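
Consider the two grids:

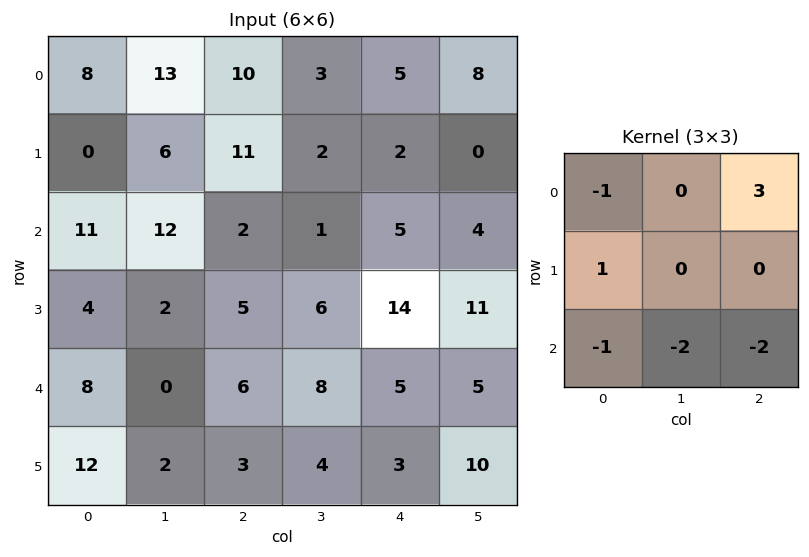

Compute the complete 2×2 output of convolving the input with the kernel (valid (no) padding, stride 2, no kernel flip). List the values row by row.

Output[0,0]: The receptive field on the input at this output position is [8 13 10 / 0 6 11 / 11 12 2]. Elementwise product with the kernel and sum: 8·-1 + 10·3 + 0·1 + 11·-1 + 12·-2 + 2·-2.
Output[0,1]: The receptive field on the input at this output position is [10 3 5 / 11 2 2 / 2 1 5]. Elementwise product with the kernel and sum: 10·-1 + 5·3 + 11·1 + 2·-1 + 1·-2 + 5·-2.

-17 2
-21 -14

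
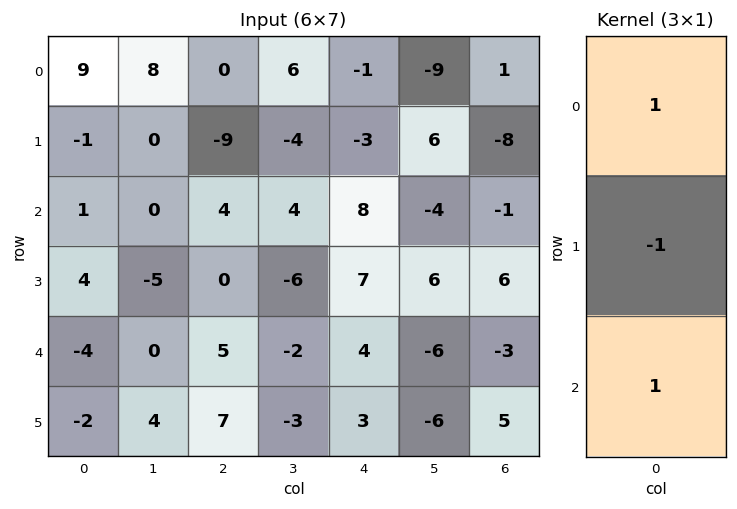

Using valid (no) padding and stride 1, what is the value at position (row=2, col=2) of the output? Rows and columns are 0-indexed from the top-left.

The receptive field on the input at this output position is [4 / 0 / 5]. Elementwise product with the kernel and sum: 4·1 + 0·-1 + 5·1.

9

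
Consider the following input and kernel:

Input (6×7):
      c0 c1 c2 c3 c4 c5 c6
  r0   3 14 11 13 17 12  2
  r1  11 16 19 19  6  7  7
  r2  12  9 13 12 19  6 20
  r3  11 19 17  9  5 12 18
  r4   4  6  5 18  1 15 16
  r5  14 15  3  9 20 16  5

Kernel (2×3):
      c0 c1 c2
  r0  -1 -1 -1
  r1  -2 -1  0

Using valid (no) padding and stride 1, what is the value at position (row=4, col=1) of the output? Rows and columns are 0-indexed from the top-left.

-62

The receptive field on the input at this output position is [6 5 18 / 15 3 9]. Elementwise product with the kernel and sum: 6·-1 + 5·-1 + 18·-1 + 15·-2 + 3·-1.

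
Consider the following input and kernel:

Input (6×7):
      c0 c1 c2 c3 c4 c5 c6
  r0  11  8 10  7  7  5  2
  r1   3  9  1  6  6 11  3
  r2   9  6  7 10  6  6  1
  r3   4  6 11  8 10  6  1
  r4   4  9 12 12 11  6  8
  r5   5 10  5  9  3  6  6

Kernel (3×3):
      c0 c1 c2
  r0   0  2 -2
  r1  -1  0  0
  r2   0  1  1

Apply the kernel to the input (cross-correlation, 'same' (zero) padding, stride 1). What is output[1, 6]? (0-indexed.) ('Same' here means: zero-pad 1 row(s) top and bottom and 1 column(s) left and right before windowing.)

-6

The receptive field on the zero-padded input at this output position is [5 2 0 / 11 3 0 / 6 1 0]. Elementwise product with the kernel and sum: 2·2 + 0·-2 + 11·-1 + 1·1 + 0·1.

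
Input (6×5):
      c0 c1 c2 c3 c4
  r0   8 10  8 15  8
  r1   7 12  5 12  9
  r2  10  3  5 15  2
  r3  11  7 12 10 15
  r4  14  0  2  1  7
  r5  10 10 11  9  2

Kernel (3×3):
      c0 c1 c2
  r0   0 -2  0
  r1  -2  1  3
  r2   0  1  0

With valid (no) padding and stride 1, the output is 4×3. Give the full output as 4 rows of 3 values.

-4 6 14
-19 46 -3
15 20 2
-26 -8 7

Output[0,0]: The receptive field on the input at this output position is [8 10 8 / 7 12 5 / 10 3 5]. Elementwise product with the kernel and sum: 10·-2 + 7·-2 + 12·1 + 5·3 + 3·1.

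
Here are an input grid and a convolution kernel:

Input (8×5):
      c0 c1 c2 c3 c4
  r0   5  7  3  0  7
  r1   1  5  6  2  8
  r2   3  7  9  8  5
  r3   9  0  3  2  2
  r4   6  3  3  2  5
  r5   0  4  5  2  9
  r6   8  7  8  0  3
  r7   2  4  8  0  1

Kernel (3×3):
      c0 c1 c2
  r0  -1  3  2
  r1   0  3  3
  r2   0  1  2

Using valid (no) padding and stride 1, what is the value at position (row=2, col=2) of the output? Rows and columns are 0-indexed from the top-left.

49

The receptive field on the input at this output position is [9 8 5 / 3 2 2 / 3 2 5]. Elementwise product with the kernel and sum: 9·-1 + 8·3 + 5·2 + 2·3 + 2·3 + 2·1 + 5·2.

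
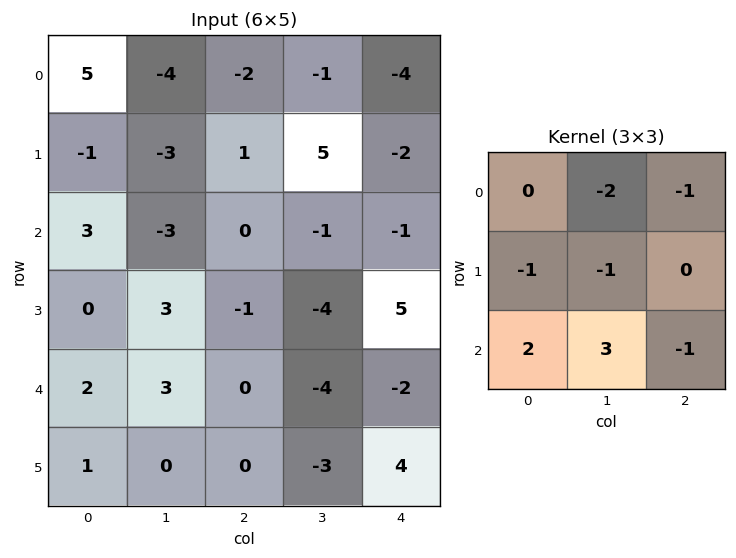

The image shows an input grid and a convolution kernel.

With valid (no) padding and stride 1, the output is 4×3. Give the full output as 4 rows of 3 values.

Output[0,0]: The receptive field on the input at this output position is [5 -4 -2 / -1 -3 1 / 3 -3 0]. Elementwise product with the kernel and sum: -4·-2 + -2·-1 + -1·-1 + -3·-1 + 3·2 + -3·3 + 0·-1.
Output[0,1]: The receptive field on the input at this output position is [-4 -2 -1 / -3 1 5 / -3 0 -1]. Elementwise product with the kernel and sum: -2·-2 + -1·-1 + -3·-1 + 1·-1 + -3·2 + 0·3 + -1·-1.

11 2 -2
15 3 -26
16 9 -2
-8 6 -6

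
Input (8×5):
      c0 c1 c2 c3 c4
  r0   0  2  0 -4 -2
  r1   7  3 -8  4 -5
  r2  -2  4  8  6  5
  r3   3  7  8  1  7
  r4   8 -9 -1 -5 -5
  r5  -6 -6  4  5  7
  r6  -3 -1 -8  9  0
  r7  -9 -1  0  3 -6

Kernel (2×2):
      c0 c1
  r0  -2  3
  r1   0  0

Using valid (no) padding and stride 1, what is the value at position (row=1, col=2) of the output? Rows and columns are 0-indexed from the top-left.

28

The receptive field on the input at this output position is [-8 4 / 8 6]. Elementwise product with the kernel and sum: -8·-2 + 4·3.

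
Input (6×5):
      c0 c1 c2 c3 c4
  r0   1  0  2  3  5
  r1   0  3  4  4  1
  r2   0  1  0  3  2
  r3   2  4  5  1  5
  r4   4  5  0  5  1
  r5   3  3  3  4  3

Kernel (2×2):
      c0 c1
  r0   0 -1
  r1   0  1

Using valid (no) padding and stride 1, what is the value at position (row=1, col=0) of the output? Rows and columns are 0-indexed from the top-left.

-2

The receptive field on the input at this output position is [0 3 / 0 1]. Elementwise product with the kernel and sum: 3·-1 + 1·1.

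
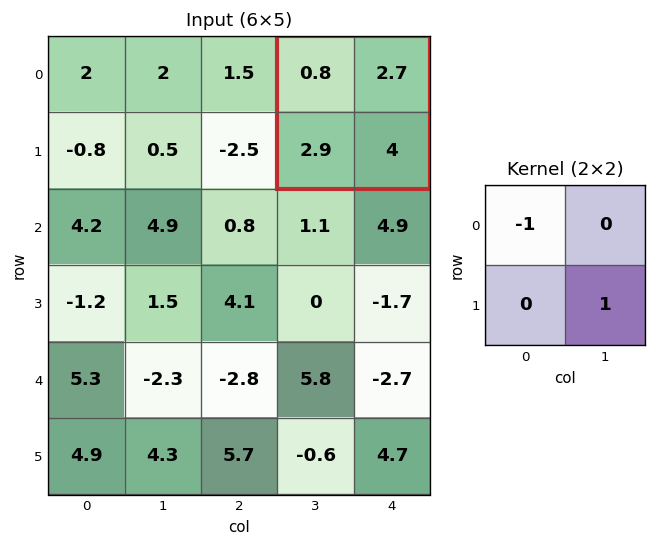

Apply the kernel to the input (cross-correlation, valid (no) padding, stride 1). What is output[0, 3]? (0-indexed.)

3.2

The receptive field on the input at this output position is [0.8 2.7 / 2.9 4]. Elementwise product with the kernel and sum: 0.8·-1 + 4·1.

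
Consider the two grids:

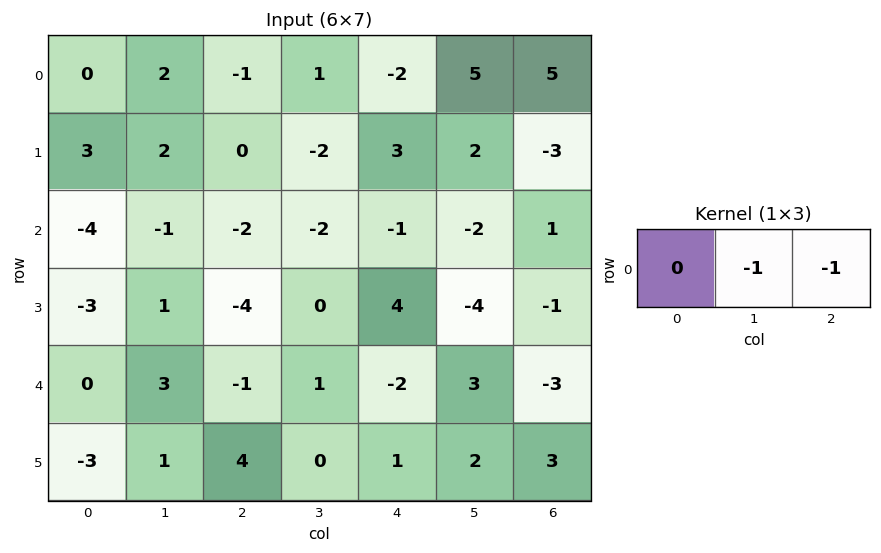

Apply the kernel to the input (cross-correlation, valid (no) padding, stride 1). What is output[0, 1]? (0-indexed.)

0

The receptive field on the input at this output position is [2 -1 1]. Elementwise product with the kernel and sum: -1·-1 + 1·-1.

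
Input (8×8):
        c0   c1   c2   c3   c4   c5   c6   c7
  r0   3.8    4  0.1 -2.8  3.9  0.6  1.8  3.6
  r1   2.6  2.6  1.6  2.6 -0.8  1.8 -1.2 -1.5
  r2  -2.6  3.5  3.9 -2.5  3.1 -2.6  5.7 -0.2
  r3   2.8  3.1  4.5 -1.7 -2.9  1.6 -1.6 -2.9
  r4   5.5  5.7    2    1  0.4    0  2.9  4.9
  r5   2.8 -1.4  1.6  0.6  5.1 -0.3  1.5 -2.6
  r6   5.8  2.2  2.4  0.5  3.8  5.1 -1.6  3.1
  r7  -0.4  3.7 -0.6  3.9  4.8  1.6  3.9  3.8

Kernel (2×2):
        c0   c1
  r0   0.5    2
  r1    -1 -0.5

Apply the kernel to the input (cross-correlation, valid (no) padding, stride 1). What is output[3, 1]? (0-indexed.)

3.85

The receptive field on the input at this output position is [3.1 4.5 / 5.7 2]. Elementwise product with the kernel and sum: 3.1·0.5 + 4.5·2 + 5.7·-1 + 2·-0.5.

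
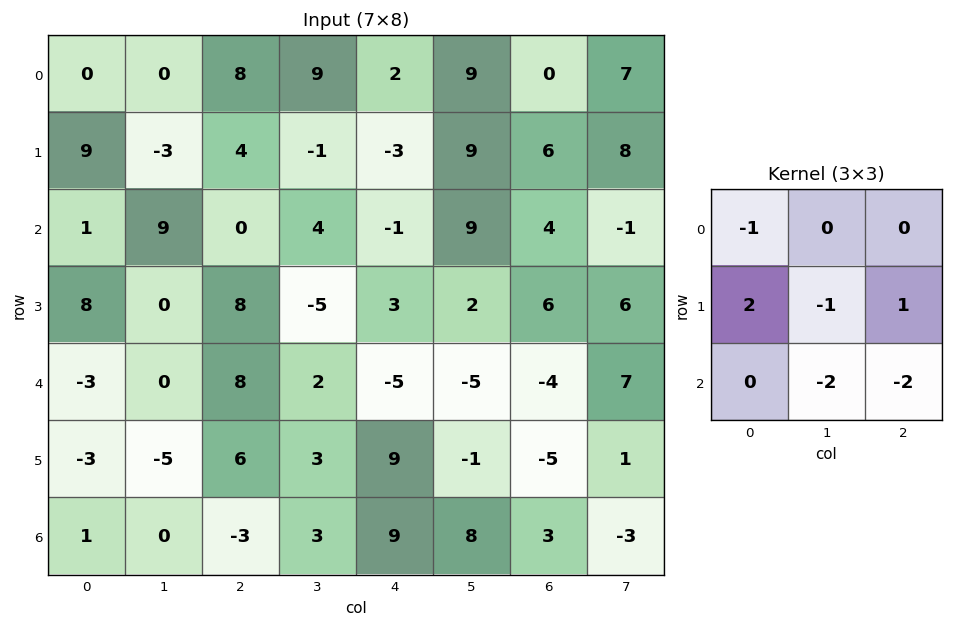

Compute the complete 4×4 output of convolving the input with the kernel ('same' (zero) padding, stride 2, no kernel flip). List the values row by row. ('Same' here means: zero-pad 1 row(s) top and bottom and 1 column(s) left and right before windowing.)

Output[0,0]: The receptive field on the zero-padded input at this output position is [0 0 0 / 0 0 0 / 0 9 -3]. Elementwise product with the kernel and sum: 0·-1 + 0·2 + 0·-1 + 0·1 + 9·-2 + -3·-2.
Output[0,1]: The receptive field on the zero-padded input at this output position is [0 0 0 / 0 8 9 / -3 4 -1]. Elementwise product with the kernel and sum: 0·-1 + 0·2 + 8·-1 + 9·1 + 4·-2 + -1·-2.

-12 -5 13 -3
-8 19 9 -20
19 -24 -7 7
-1 11 2 11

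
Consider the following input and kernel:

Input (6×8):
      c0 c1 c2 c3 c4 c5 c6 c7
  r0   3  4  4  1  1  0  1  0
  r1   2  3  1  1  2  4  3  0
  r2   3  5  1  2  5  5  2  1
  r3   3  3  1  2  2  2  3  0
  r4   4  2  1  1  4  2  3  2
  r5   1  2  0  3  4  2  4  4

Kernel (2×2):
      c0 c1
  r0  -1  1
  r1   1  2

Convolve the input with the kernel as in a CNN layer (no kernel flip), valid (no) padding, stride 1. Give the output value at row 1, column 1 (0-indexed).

5

The receptive field on the input at this output position is [3 1 / 5 1]. Elementwise product with the kernel and sum: 3·-1 + 1·1 + 5·1 + 1·2.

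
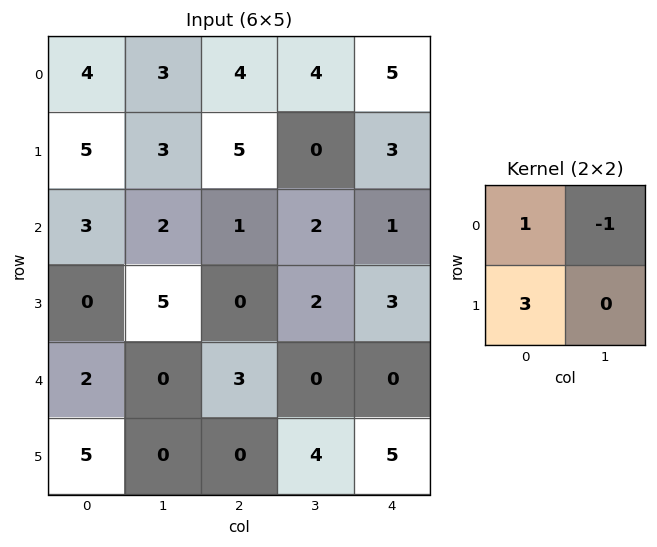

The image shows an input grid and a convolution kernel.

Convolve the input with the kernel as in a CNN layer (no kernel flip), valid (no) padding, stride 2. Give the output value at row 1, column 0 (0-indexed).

1

The receptive field on the input at this output position is [3 2 / 0 5]. Elementwise product with the kernel and sum: 3·1 + 2·-1 + 0·3.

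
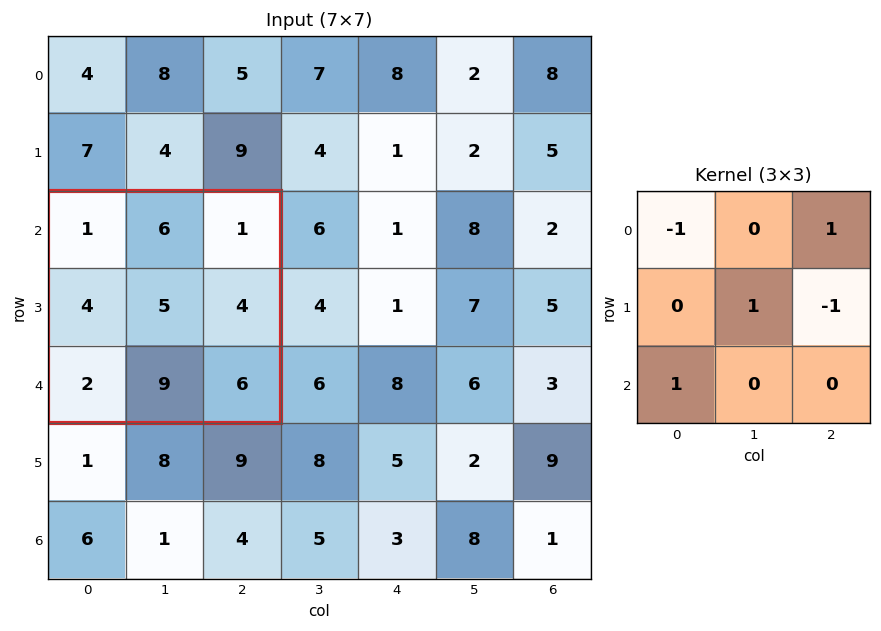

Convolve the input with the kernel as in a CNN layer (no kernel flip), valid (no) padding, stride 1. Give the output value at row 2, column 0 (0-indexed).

The receptive field on the input at this output position is [1 6 1 / 4 5 4 / 2 9 6]. Elementwise product with the kernel and sum: 1·-1 + 1·1 + 5·1 + 4·-1 + 2·1.

3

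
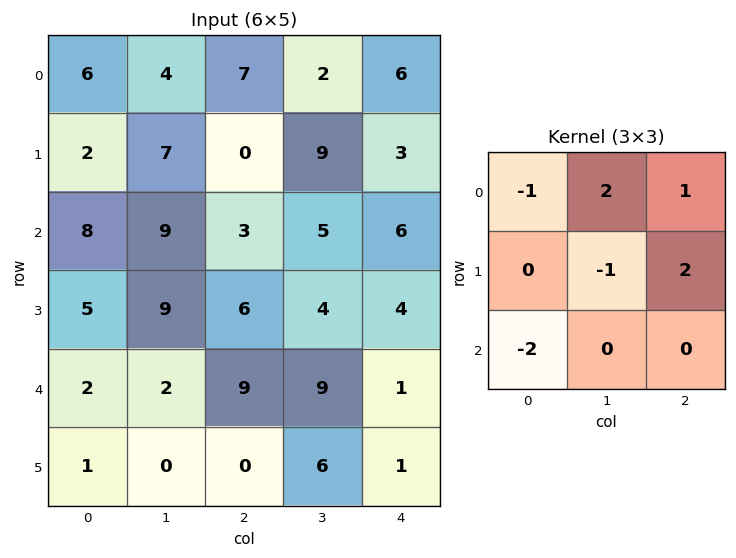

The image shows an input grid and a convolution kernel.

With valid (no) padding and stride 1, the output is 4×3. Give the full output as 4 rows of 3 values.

Output[0,0]: The receptive field on the input at this output position is [6 4 7 / 2 7 0 / 8 9 3]. Elementwise product with the kernel and sum: 6·-1 + 4·2 + 7·1 + 7·-1 + 0·2 + 8·-2.
Output[0,1]: The receptive field on the input at this output position is [4 7 2 / 7 0 9 / 9 3 5]. Elementwise product with the kernel and sum: 4·-1 + 7·2 + 2·1 + 0·-1 + 9·2 + 9·-2.

-14 12 -6
-1 -9 16
12 0 -1
33 16 -1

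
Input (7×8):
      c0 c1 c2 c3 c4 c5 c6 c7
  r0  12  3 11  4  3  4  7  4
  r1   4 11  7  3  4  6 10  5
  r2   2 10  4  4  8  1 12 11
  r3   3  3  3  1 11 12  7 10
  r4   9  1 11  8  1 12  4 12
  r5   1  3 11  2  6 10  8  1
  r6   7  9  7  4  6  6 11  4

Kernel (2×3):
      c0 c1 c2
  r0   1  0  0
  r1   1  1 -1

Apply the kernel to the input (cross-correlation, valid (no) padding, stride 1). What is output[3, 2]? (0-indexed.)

The receptive field on the input at this output position is [3 1 11 / 11 8 1]. Elementwise product with the kernel and sum: 3·1 + 11·1 + 8·1 + 1·-1.

21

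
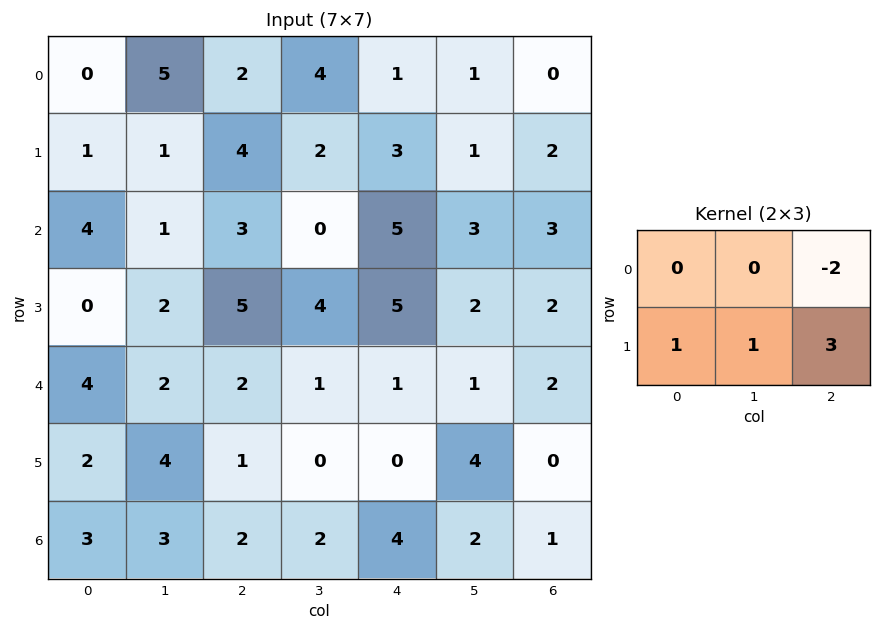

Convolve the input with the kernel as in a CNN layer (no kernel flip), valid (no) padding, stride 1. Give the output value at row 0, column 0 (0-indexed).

The receptive field on the input at this output position is [0 5 2 / 1 1 4]. Elementwise product with the kernel and sum: 2·-2 + 1·1 + 1·1 + 4·3.

10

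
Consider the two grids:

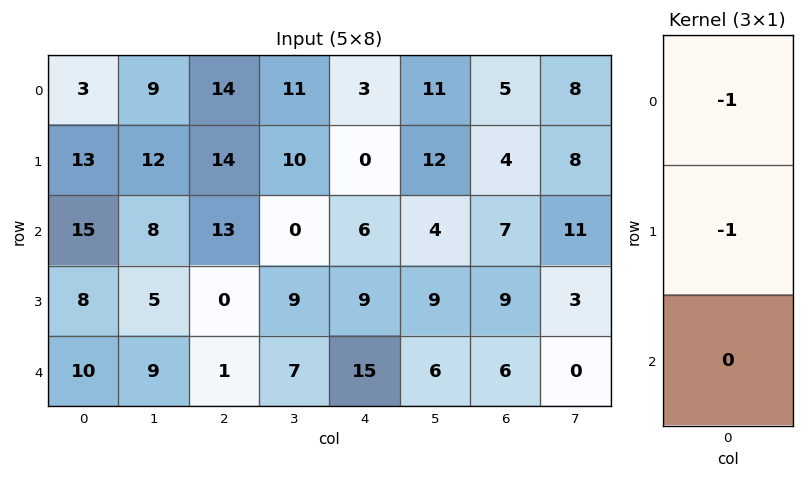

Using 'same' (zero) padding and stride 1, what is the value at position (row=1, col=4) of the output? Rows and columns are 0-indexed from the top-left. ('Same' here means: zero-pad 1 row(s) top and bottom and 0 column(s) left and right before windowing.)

-3

The receptive field on the zero-padded input at this output position is [3 / 0 / 6]. Elementwise product with the kernel and sum: 3·-1 + 0·-1.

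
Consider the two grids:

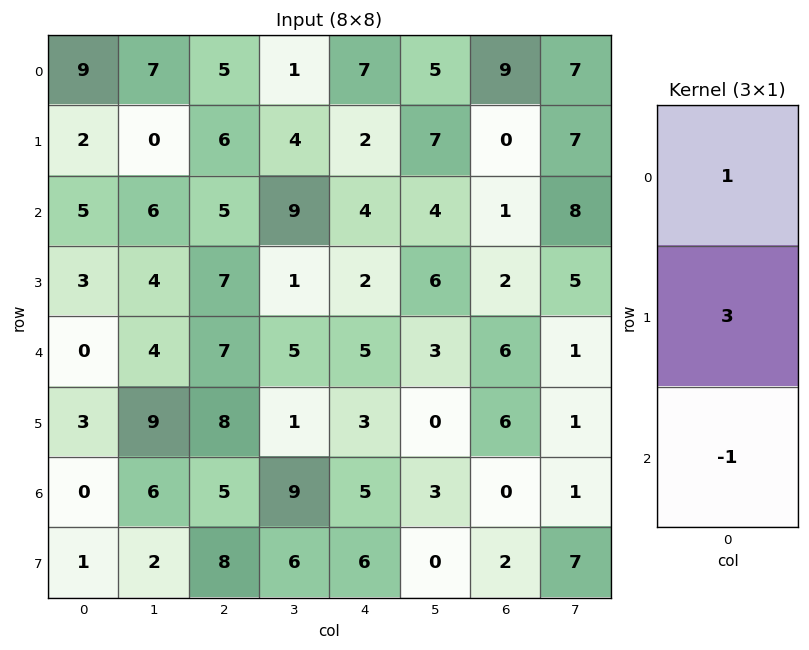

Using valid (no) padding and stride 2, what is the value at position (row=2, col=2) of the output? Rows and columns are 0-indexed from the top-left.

The receptive field on the input at this output position is [5 / 3 / 5]. Elementwise product with the kernel and sum: 5·1 + 3·3 + 5·-1.

9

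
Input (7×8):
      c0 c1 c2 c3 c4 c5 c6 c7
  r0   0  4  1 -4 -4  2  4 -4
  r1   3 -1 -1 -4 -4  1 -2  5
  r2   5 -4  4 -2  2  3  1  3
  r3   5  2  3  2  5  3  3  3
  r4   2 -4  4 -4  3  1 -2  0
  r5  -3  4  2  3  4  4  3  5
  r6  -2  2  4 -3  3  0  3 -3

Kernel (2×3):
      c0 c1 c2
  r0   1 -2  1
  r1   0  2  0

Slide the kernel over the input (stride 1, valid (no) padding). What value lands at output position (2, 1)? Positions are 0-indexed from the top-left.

-8

The receptive field on the input at this output position is [-4 4 -2 / 2 3 2]. Elementwise product with the kernel and sum: -4·1 + 4·-2 + -2·1 + 3·2.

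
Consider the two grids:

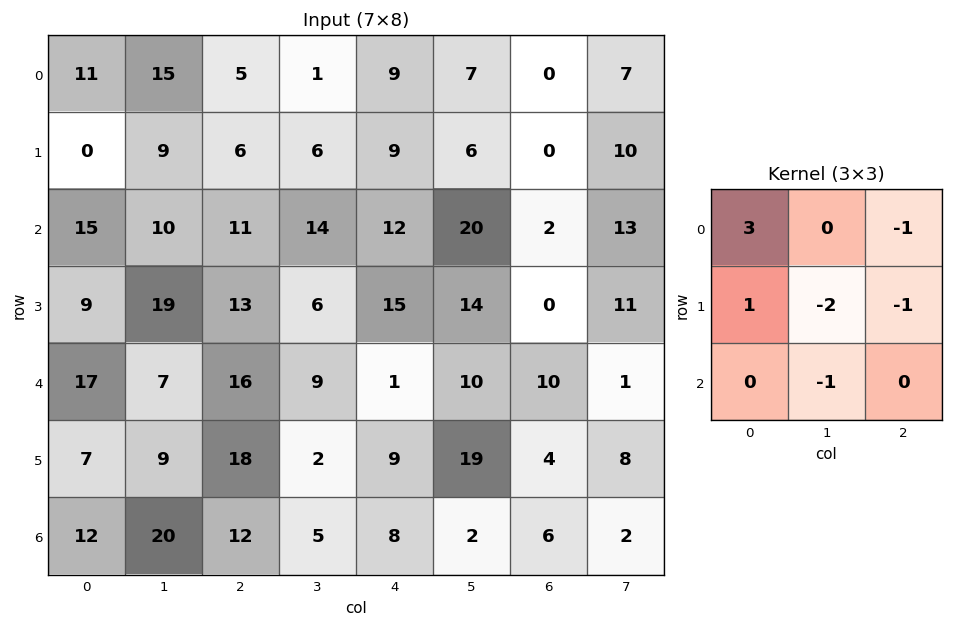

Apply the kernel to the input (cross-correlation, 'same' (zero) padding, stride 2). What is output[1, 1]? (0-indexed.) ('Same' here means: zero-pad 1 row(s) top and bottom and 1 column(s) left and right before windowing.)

-18

The receptive field on the zero-padded input at this output position is [9 6 6 / 10 11 14 / 19 13 6]. Elementwise product with the kernel and sum: 9·3 + 6·-1 + 10·1 + 11·-2 + 14·-1 + 13·-1.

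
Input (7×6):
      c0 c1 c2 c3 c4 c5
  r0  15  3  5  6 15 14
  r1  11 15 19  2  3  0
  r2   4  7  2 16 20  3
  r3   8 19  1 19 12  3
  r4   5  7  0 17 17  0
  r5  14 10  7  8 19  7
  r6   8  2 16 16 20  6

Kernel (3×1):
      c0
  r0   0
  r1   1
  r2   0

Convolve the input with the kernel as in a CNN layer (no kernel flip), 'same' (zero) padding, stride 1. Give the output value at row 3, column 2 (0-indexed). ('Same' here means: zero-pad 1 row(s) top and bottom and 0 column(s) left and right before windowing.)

The receptive field on the zero-padded input at this output position is [2 / 1 / 0]. Elementwise product with the kernel and sum: 1·1.

1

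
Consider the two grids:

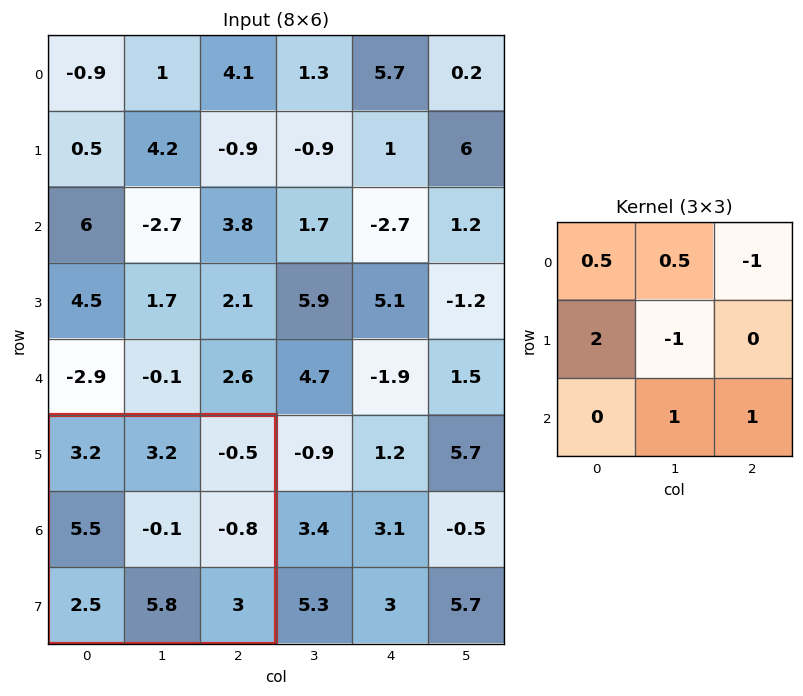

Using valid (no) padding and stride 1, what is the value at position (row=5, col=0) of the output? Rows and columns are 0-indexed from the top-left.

23.6

The receptive field on the input at this output position is [3.2 3.2 -0.5 / 5.5 -0.1 -0.8 / 2.5 5.8 3]. Elementwise product with the kernel and sum: 3.2·0.5 + 3.2·0.5 + -0.5·-1 + 5.5·2 + -0.1·-1 + 5.8·1 + 3·1.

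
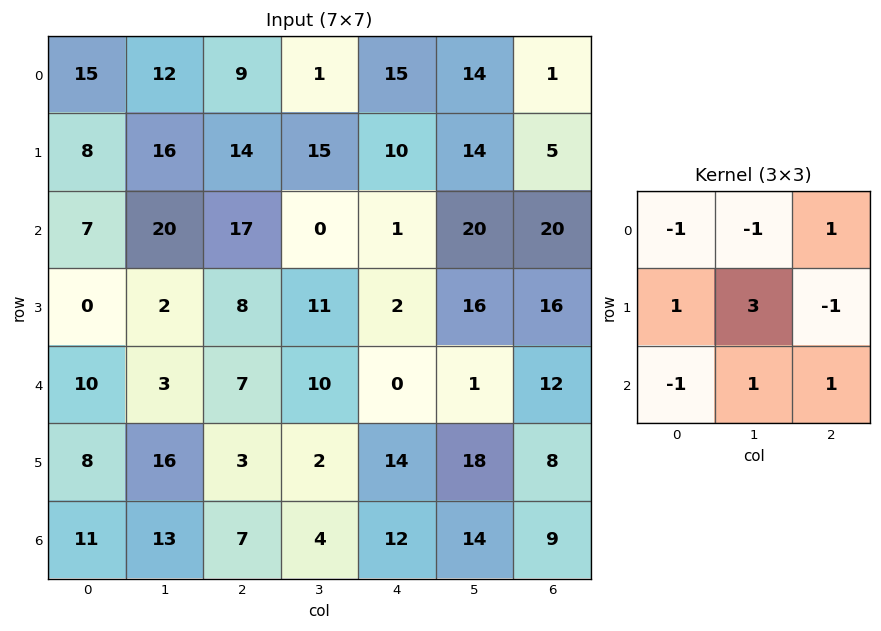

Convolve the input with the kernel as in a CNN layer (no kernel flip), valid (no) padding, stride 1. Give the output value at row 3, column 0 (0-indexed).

29

The receptive field on the input at this output position is [0 2 8 / 10 3 7 / 8 16 3]. Elementwise product with the kernel and sum: 0·-1 + 2·-1 + 8·1 + 10·1 + 3·3 + 7·-1 + 8·-1 + 16·1 + 3·1.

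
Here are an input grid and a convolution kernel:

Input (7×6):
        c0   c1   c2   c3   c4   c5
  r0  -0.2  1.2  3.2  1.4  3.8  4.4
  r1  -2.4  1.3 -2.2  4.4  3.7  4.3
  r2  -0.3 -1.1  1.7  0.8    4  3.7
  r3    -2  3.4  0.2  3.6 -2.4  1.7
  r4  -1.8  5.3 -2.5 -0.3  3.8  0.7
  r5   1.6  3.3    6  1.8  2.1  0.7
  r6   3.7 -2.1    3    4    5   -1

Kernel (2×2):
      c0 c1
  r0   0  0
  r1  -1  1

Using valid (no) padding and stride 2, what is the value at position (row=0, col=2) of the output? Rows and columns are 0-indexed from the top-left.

The receptive field on the input at this output position is [3.8 4.4 / 3.7 4.3]. Elementwise product with the kernel and sum: 3.7·-1 + 4.3·1.

0.6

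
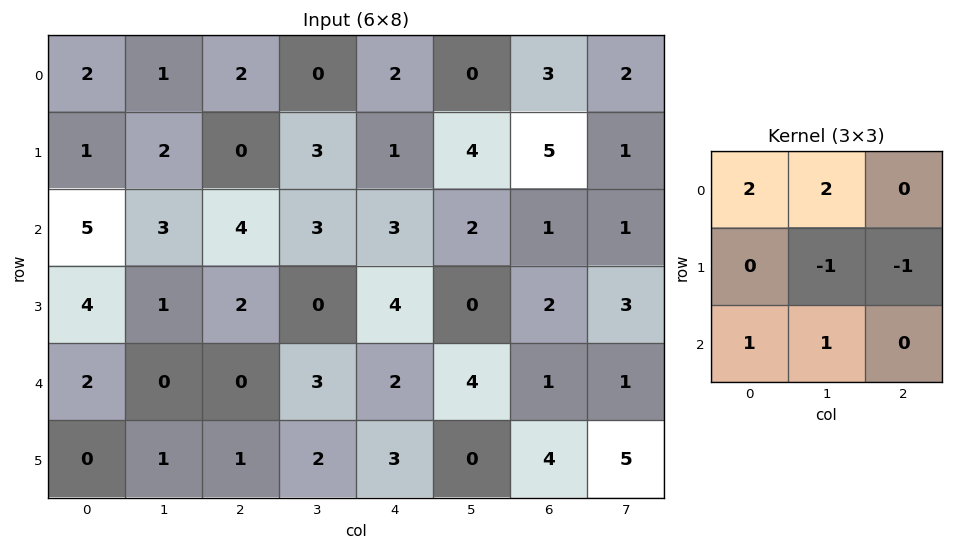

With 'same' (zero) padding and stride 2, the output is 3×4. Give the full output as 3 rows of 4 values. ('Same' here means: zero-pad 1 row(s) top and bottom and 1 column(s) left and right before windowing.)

Output[0,0]: The receptive field on the zero-padded input at this output position is [0 0 0 / 0 2 1 / 0 1 2]. Elementwise product with the kernel and sum: 0·2 + 0·2 + 2·-1 + 1·-1 + 0·1 + 1·1.
Output[0,1]: The receptive field on the zero-padded input at this output position is [0 0 0 / 1 2 0 / 2 0 3]. Elementwise product with the kernel and sum: 0·2 + 0·2 + 2·-1 + 0·-1 + 2·1 + 0·1.

-2 0 2 4
-2 0 7 18
6 5 7 6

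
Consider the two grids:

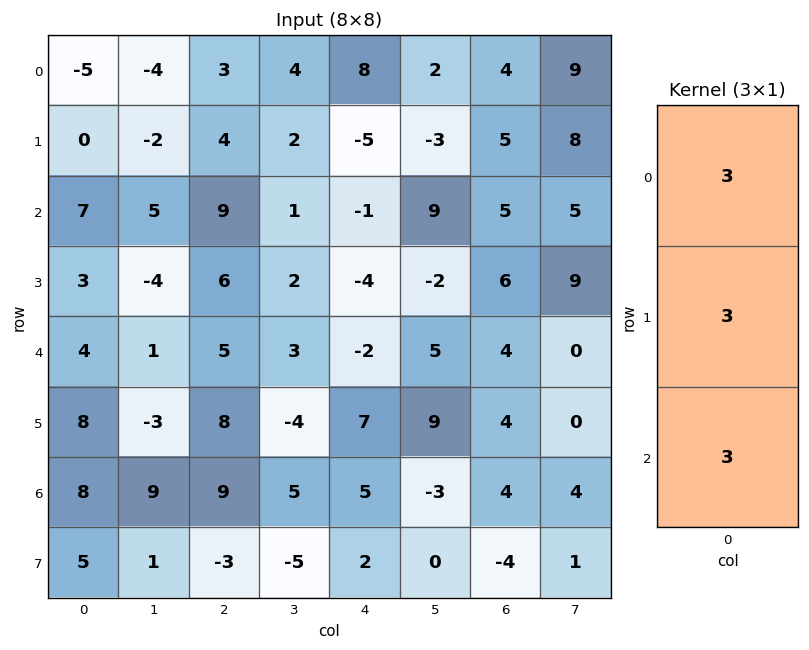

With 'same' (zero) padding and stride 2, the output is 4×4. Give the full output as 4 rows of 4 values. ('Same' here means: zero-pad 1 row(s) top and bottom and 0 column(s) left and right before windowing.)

-15 21 9 27
30 57 -30 48
45 57 3 42
63 42 42 12

Output[0,0]: The receptive field on the zero-padded input at this output position is [0 / -5 / 0]. Elementwise product with the kernel and sum: 0·3 + -5·3 + 0·3.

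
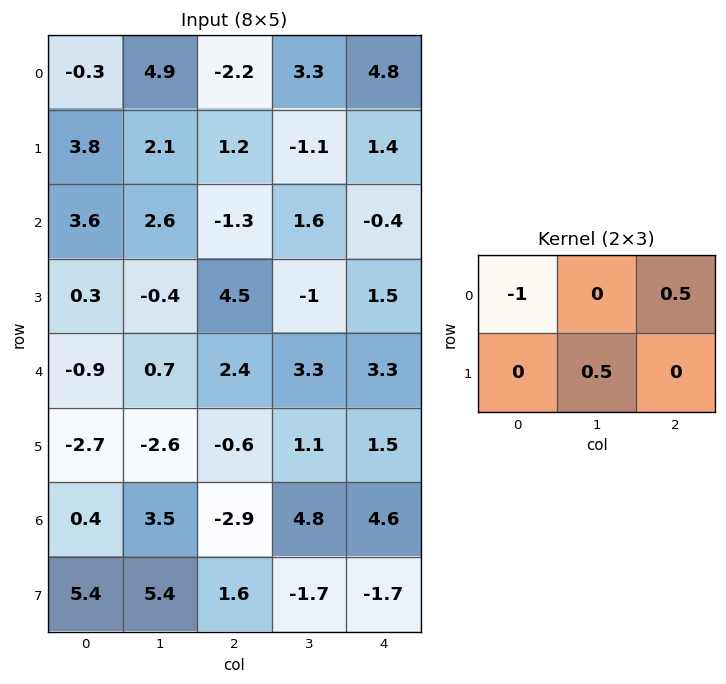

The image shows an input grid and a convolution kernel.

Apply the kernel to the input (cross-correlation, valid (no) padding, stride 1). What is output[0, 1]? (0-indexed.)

-2.65

The receptive field on the input at this output position is [4.9 -2.2 3.3 / 2.1 1.2 -1.1]. Elementwise product with the kernel and sum: 4.9·-1 + 3.3·0.5 + 1.2·0.5.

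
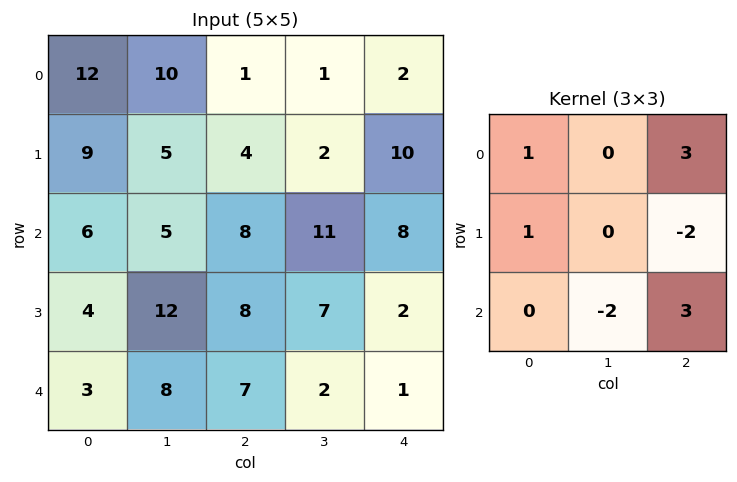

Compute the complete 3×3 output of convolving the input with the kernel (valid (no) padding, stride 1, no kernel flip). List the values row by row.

Output[0,0]: The receptive field on the input at this output position is [12 10 1 / 9 5 4 / 6 5 8]. Elementwise product with the kernel and sum: 12·1 + 1·3 + 9·1 + 4·-2 + 5·-2 + 8·3.

30 31 -7
11 -1 18
23 28 35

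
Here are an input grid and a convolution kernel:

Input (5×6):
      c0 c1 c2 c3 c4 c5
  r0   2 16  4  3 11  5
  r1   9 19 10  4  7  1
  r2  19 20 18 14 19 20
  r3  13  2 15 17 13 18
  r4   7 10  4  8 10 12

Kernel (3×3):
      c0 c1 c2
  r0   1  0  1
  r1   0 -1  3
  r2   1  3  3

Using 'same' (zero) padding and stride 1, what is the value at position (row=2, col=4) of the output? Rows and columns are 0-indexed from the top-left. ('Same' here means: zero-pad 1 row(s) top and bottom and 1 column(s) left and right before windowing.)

156

The receptive field on the zero-padded input at this output position is [4 7 1 / 14 19 20 / 17 13 18]. Elementwise product with the kernel and sum: 4·1 + 1·1 + 19·-1 + 20·3 + 17·1 + 13·3 + 18·3.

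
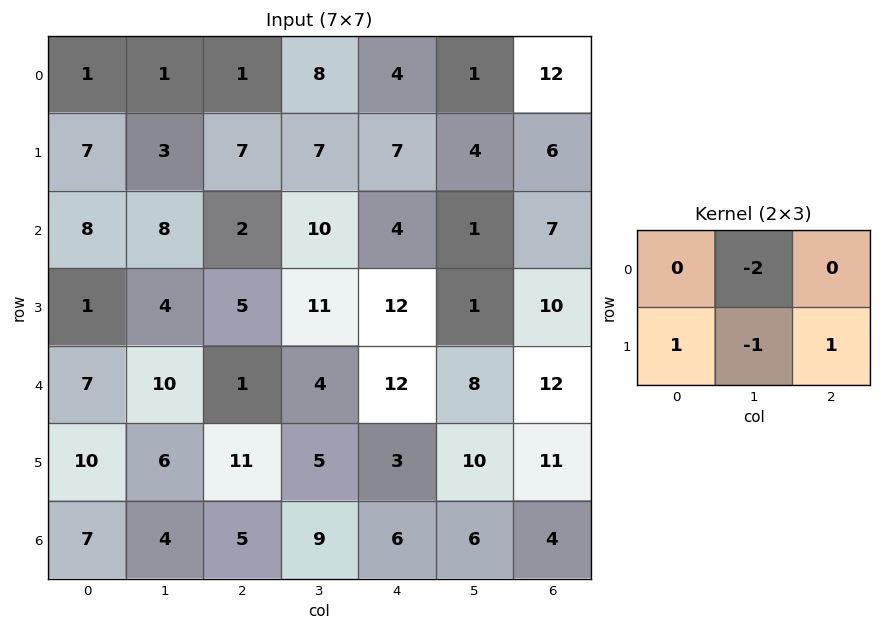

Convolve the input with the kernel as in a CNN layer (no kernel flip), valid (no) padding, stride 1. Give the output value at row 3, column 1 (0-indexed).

The receptive field on the input at this output position is [4 5 11 / 10 1 4]. Elementwise product with the kernel and sum: 5·-2 + 10·1 + 1·-1 + 4·1.

3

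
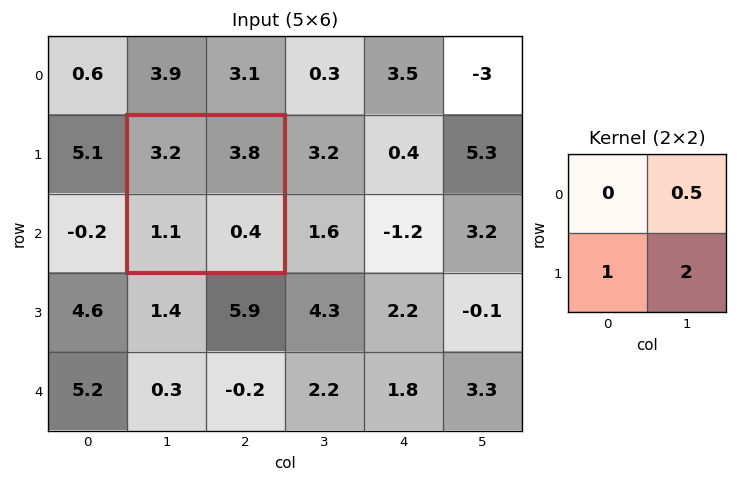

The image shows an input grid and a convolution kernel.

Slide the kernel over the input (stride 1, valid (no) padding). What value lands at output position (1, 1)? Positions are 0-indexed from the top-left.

3.8

The receptive field on the input at this output position is [3.2 3.8 / 1.1 0.4]. Elementwise product with the kernel and sum: 3.8·0.5 + 1.1·1 + 0.4·2.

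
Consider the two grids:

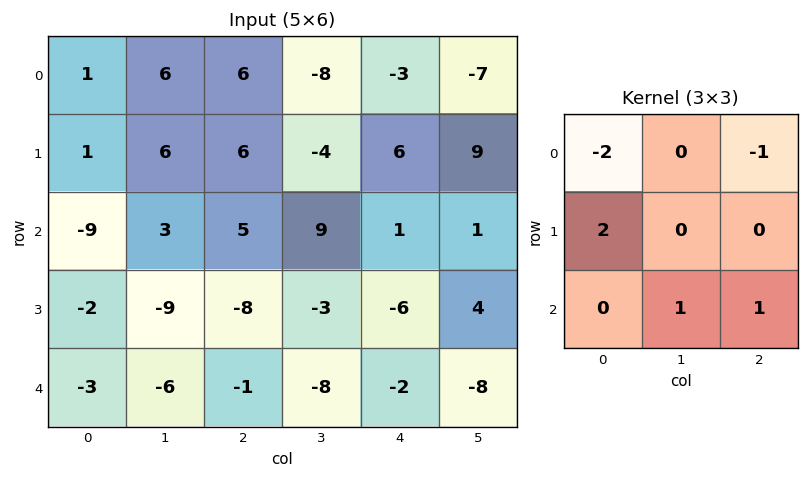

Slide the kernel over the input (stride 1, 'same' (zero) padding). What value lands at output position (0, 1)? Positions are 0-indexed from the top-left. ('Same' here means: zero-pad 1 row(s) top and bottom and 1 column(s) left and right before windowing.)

The receptive field on the zero-padded input at this output position is [0 0 0 / 1 6 6 / 1 6 6]. Elementwise product with the kernel and sum: 0·-2 + 0·-1 + 1·2 + 6·1 + 6·1.

14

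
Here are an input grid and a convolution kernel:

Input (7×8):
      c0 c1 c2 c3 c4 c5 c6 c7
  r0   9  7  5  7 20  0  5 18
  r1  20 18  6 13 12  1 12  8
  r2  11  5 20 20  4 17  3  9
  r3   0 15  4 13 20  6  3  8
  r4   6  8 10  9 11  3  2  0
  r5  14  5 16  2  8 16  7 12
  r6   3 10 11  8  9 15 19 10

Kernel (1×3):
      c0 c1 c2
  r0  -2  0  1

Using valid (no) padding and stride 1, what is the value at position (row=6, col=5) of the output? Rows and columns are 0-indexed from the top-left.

The receptive field on the input at this output position is [15 19 10]. Elementwise product with the kernel and sum: 15·-2 + 10·1.

-20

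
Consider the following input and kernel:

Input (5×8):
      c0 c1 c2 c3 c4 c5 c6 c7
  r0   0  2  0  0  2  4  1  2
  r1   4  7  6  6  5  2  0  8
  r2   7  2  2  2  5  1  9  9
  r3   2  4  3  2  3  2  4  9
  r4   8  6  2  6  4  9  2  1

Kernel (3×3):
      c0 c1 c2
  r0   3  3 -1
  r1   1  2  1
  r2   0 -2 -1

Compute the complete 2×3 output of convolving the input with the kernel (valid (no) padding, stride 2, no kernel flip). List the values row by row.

Output[0,0]: The receptive field on the input at this output position is [0 2 0 / 4 7 6 / 7 2 2]. Elementwise product with the kernel and sum: 0·3 + 2·3 + 0·-1 + 4·1 + 7·2 + 6·1 + 2·-2 + 2·-1.

24 12 15
24 1 0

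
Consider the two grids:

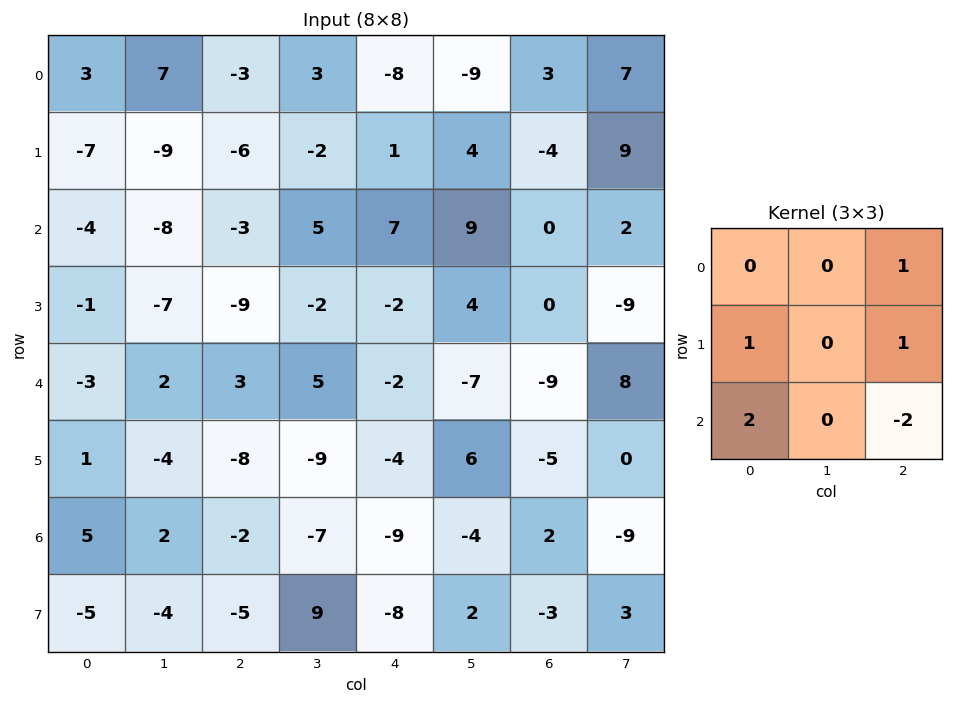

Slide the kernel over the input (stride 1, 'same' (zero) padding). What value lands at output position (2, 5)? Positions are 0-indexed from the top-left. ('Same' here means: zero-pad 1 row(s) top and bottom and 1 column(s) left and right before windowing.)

The receptive field on the zero-padded input at this output position is [1 4 -4 / 7 9 0 / -2 4 0]. Elementwise product with the kernel and sum: -4·1 + 7·1 + 0·1 + -2·2 + 0·-2.

-1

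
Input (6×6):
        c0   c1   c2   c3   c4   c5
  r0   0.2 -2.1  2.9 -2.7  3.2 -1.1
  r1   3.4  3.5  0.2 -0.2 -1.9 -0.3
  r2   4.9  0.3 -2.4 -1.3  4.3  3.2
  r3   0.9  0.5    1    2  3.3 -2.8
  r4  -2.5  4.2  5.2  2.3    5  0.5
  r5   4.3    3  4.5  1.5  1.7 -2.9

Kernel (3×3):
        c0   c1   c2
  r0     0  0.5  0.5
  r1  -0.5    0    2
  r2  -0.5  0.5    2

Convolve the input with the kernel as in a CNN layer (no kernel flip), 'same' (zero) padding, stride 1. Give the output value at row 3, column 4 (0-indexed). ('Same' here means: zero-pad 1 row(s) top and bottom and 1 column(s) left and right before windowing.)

-0.5

The receptive field on the zero-padded input at this output position is [-1.3 4.3 3.2 / 2 3.3 -2.8 / 2.3 5 0.5]. Elementwise product with the kernel and sum: 4.3·0.5 + 3.2·0.5 + 2·-0.5 + -2.8·2 + 2.3·-0.5 + 5·0.5 + 0.5·2.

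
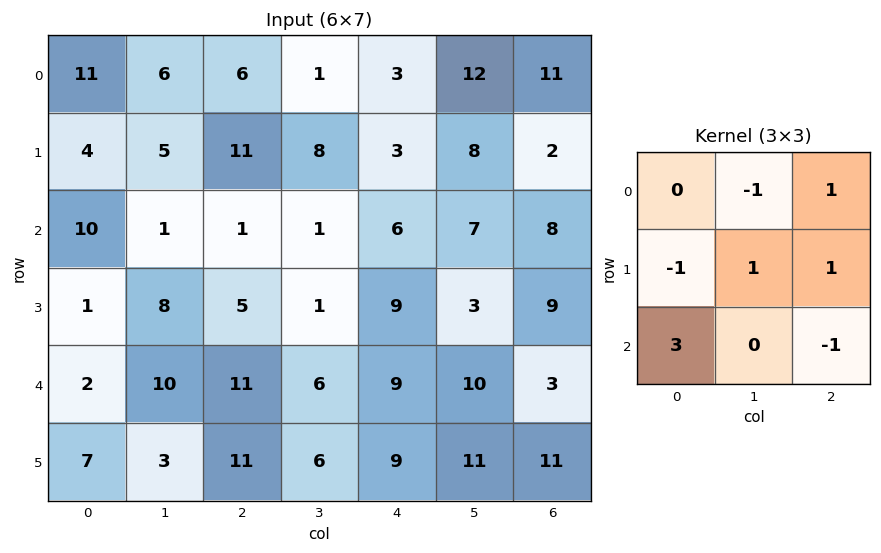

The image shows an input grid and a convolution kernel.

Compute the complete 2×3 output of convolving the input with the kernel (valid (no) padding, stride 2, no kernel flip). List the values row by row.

Output[0,0]: The receptive field on the input at this output position is [11 6 6 / 4 5 11 / 10 1 1]. Elementwise product with the kernel and sum: 6·-1 + 6·1 + 4·-1 + 5·1 + 11·1 + 10·3 + 1·-1.

41 -1 16
7 34 28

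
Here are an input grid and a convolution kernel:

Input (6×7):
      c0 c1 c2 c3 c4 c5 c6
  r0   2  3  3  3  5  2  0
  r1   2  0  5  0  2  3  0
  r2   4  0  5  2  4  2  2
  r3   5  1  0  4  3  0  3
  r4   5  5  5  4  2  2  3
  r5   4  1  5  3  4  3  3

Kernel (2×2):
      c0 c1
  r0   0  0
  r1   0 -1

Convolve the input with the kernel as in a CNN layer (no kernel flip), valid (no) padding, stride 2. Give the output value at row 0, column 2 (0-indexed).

The receptive field on the input at this output position is [5 2 / 2 3]. Elementwise product with the kernel and sum: 3·-1.

-3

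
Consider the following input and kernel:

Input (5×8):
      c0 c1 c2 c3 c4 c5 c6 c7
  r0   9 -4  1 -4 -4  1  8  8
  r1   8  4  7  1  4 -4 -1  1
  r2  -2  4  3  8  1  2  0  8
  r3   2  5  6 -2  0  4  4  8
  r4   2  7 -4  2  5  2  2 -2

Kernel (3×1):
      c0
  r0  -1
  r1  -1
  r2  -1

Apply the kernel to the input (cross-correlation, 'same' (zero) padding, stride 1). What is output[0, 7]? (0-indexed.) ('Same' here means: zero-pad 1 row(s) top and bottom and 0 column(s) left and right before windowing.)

The receptive field on the zero-padded input at this output position is [0 / 8 / 1]. Elementwise product with the kernel and sum: 0·-1 + 8·-1 + 1·-1.

-9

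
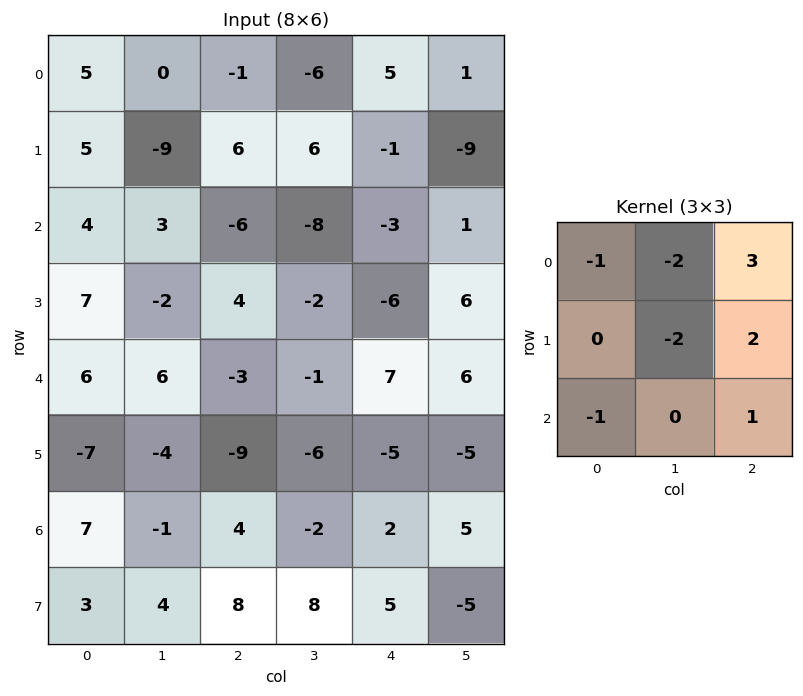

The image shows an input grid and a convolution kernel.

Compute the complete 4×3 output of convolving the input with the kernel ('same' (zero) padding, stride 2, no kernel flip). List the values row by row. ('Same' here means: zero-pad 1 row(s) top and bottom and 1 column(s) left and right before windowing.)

Output[0,0]: The receptive field on the zero-padded input at this output position is [0 0 0 / 0 5 0 / 0 5 -9]. Elementwise product with the kernel and sum: 0·-1 + 0·-2 + 0·3 + 5·-2 + 0·2 + 0·-1 + -9·1.

-19 5 -23
-41 11 -15
-24 -10 31
-10 -4 -6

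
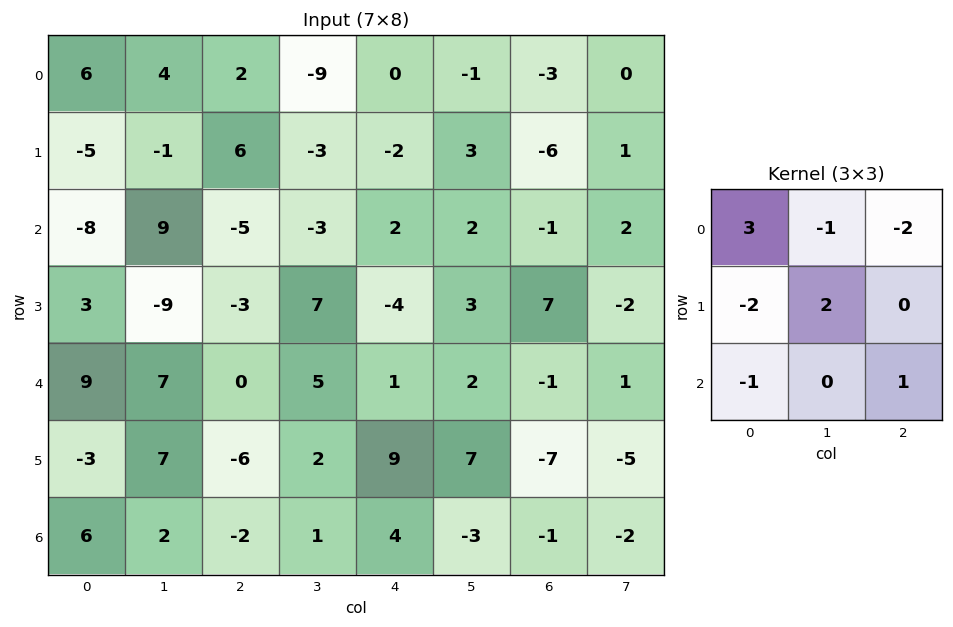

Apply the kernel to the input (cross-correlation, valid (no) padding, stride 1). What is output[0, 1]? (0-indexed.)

30

The receptive field on the input at this output position is [4 2 -9 / -1 6 -3 / 9 -5 -3]. Elementwise product with the kernel and sum: 4·3 + 2·-1 + -9·-2 + -1·-2 + 6·2 + 9·-1 + -3·1.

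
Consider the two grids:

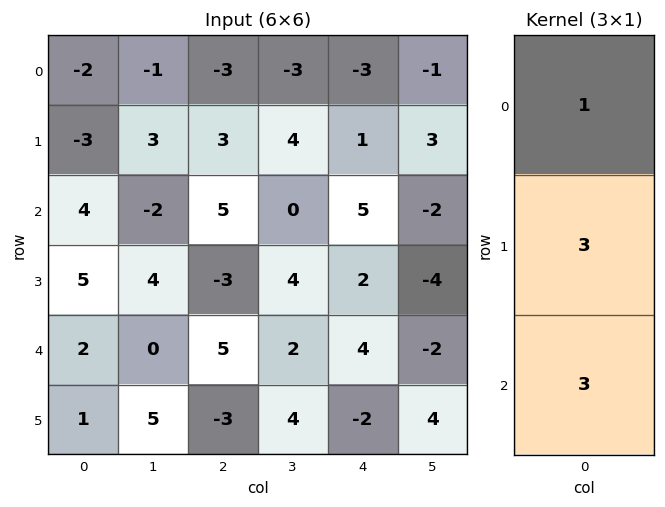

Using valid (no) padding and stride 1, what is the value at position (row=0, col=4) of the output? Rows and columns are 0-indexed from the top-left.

15

The receptive field on the input at this output position is [-3 / 1 / 5]. Elementwise product with the kernel and sum: -3·1 + 1·3 + 5·3.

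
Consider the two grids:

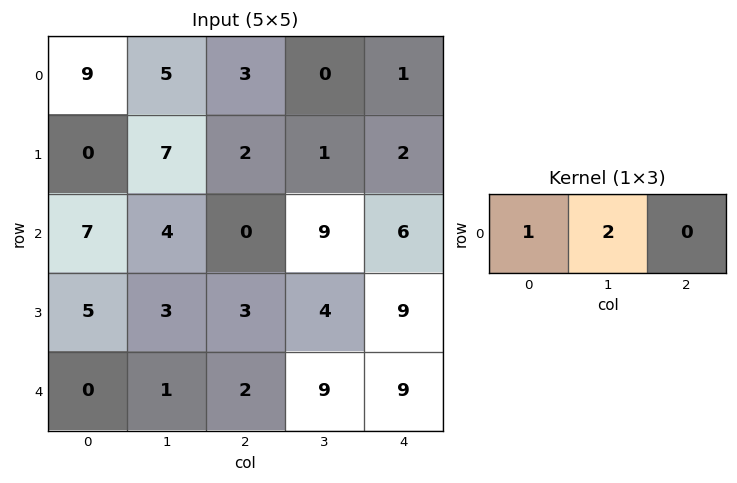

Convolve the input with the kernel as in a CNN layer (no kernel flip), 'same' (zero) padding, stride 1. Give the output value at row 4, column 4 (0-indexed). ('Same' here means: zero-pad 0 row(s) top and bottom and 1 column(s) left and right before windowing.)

27

The receptive field on the zero-padded input at this output position is [9 9 0]. Elementwise product with the kernel and sum: 9·1 + 9·2.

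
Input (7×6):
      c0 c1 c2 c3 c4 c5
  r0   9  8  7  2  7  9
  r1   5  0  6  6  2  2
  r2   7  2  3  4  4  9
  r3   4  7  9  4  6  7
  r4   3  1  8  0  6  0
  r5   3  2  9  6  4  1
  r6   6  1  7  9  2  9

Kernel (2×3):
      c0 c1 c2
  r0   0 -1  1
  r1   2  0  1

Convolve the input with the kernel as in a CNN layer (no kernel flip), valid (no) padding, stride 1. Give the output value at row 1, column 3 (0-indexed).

17

The receptive field on the input at this output position is [6 2 2 / 4 4 9]. Elementwise product with the kernel and sum: 2·-1 + 2·1 + 4·2 + 9·1.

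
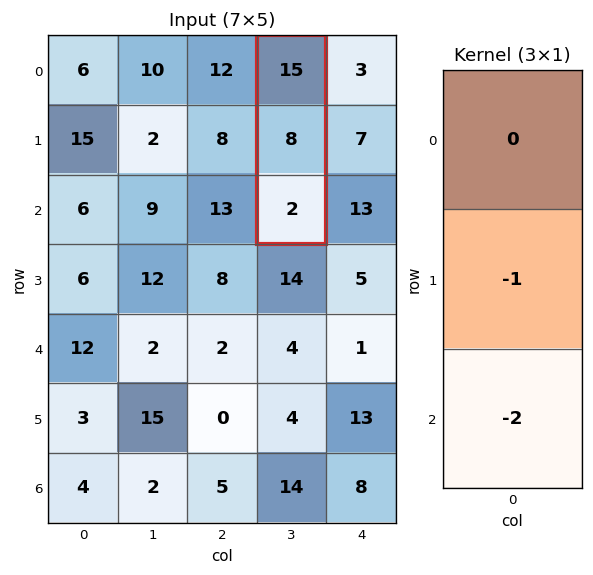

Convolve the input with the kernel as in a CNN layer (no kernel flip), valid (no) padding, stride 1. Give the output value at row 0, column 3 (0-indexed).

-12

The receptive field on the input at this output position is [15 / 8 / 2]. Elementwise product with the kernel and sum: 8·-1 + 2·-2.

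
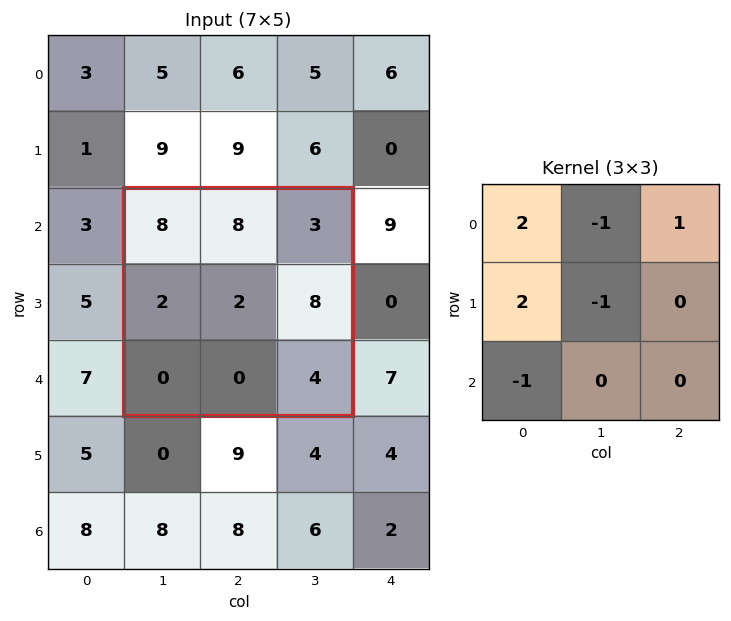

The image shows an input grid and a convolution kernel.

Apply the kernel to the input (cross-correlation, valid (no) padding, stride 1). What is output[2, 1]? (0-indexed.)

13

The receptive field on the input at this output position is [8 8 3 / 2 2 8 / 0 0 4]. Elementwise product with the kernel and sum: 8·2 + 8·-1 + 3·1 + 2·2 + 2·-1 + 0·-1.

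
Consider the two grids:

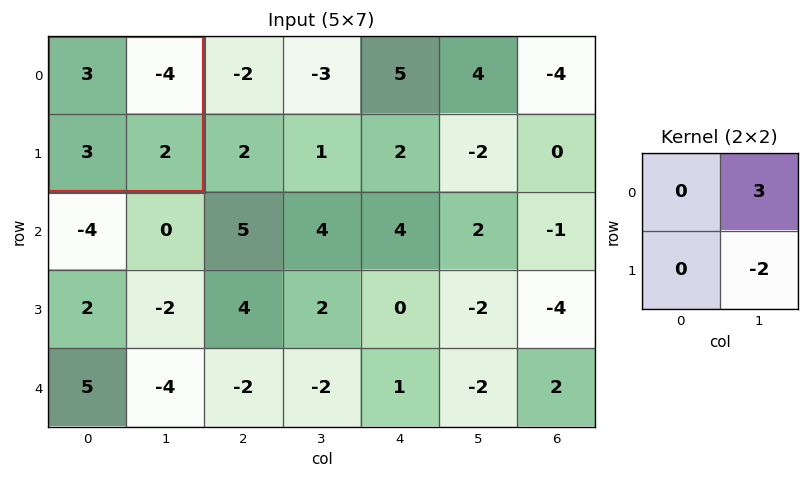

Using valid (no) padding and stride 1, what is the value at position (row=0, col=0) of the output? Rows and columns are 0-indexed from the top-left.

-16

The receptive field on the input at this output position is [3 -4 / 3 2]. Elementwise product with the kernel and sum: -4·3 + 2·-2.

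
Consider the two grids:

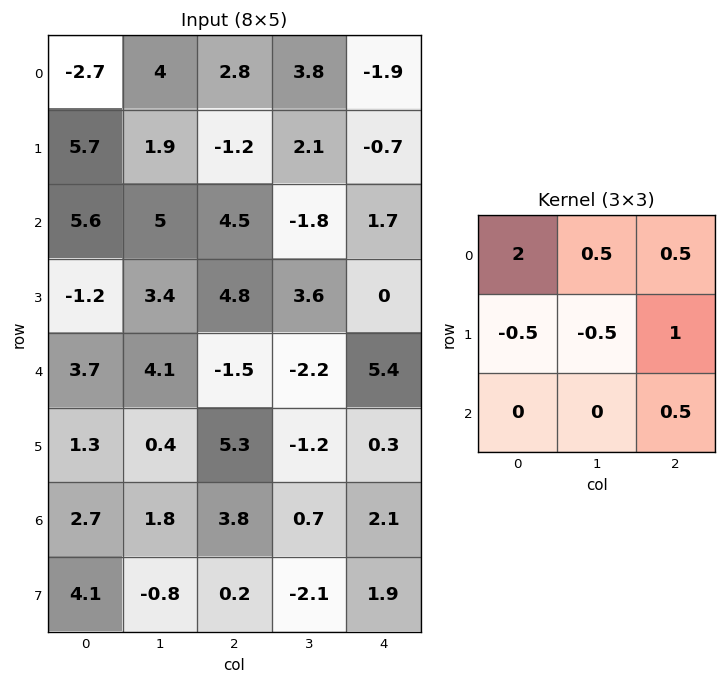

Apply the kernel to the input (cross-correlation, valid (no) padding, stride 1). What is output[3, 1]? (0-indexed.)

The receptive field on the input at this output position is [3.4 4.8 3.6 / 4.1 -1.5 -2.2 / 0.4 5.3 -1.2]. Elementwise product with the kernel and sum: 3.4·2 + 4.8·0.5 + 3.6·0.5 + 4.1·-0.5 + -1.5·-0.5 + -2.2·1 + -1.2·0.5.

6.9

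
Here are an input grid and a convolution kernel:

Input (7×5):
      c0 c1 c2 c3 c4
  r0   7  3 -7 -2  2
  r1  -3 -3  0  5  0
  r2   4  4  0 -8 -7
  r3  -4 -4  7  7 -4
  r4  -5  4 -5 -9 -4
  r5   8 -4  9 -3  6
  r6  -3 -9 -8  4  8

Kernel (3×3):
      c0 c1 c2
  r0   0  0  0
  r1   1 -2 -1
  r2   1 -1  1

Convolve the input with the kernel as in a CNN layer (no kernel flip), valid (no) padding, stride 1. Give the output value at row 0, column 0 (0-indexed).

3

The receptive field on the input at this output position is [7 3 -7 / -3 -3 0 / 4 4 0]. Elementwise product with the kernel and sum: -3·1 + -3·-2 + 0·-1 + 4·1 + 4·-1 + 0·1.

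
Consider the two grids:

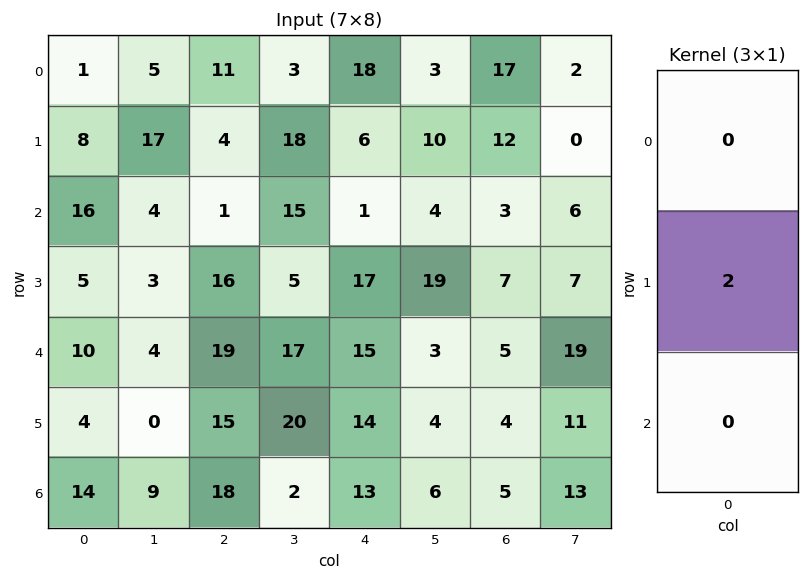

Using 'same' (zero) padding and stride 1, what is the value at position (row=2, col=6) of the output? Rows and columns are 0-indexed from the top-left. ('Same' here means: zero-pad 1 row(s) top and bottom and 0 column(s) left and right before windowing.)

The receptive field on the zero-padded input at this output position is [12 / 3 / 7]. Elementwise product with the kernel and sum: 3·2.

6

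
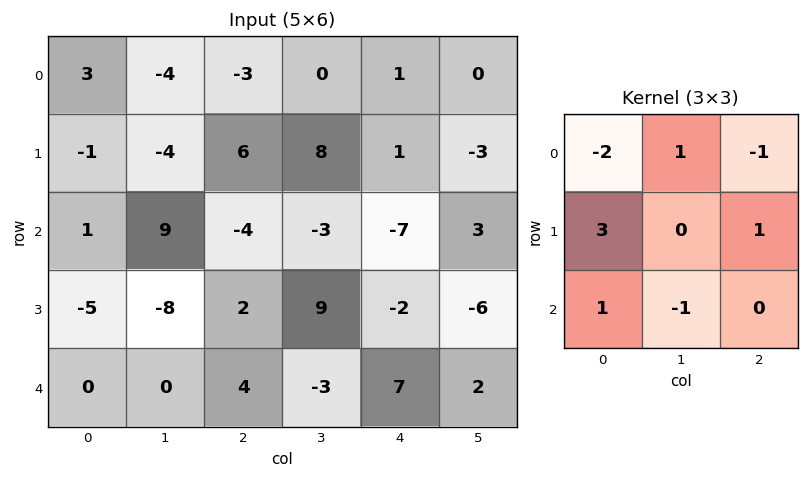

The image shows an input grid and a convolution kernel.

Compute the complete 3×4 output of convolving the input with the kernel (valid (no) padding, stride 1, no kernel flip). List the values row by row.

-12 14 23 26
-6 20 -31 -7
-2 -38 23 7

Output[0,0]: The receptive field on the input at this output position is [3 -4 -3 / -1 -4 6 / 1 9 -4]. Elementwise product with the kernel and sum: 3·-2 + -4·1 + -3·-1 + -1·3 + 6·1 + 1·1 + 9·-1.
Output[0,1]: The receptive field on the input at this output position is [-4 -3 0 / -4 6 8 / 9 -4 -3]. Elementwise product with the kernel and sum: -4·-2 + -3·1 + 0·-1 + -4·3 + 8·1 + 9·1 + -4·-1.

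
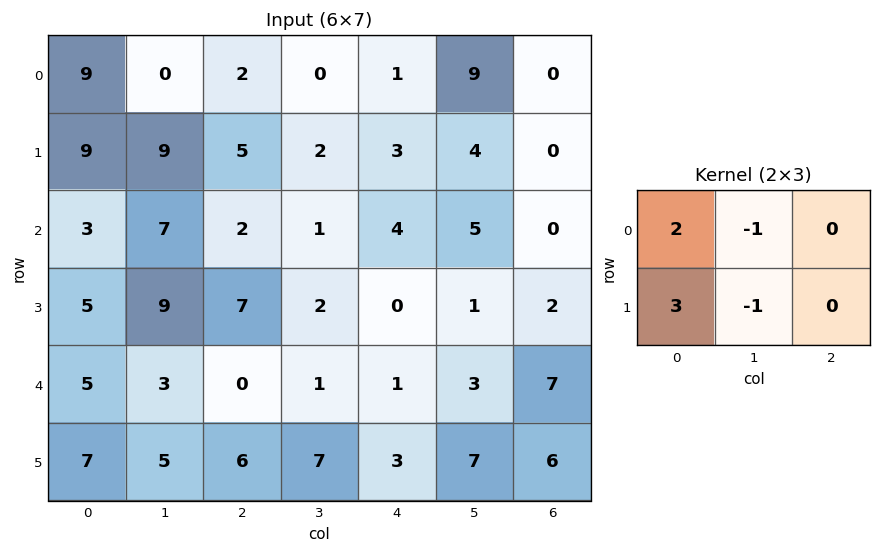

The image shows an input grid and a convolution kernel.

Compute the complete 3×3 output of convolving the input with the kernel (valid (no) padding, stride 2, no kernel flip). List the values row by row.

36 17 -2
5 22 2
23 10 1

Output[0,0]: The receptive field on the input at this output position is [9 0 2 / 9 9 5]. Elementwise product with the kernel and sum: 9·2 + 0·-1 + 9·3 + 9·-1.
Output[0,1]: The receptive field on the input at this output position is [2 0 1 / 5 2 3]. Elementwise product with the kernel and sum: 2·2 + 0·-1 + 5·3 + 2·-1.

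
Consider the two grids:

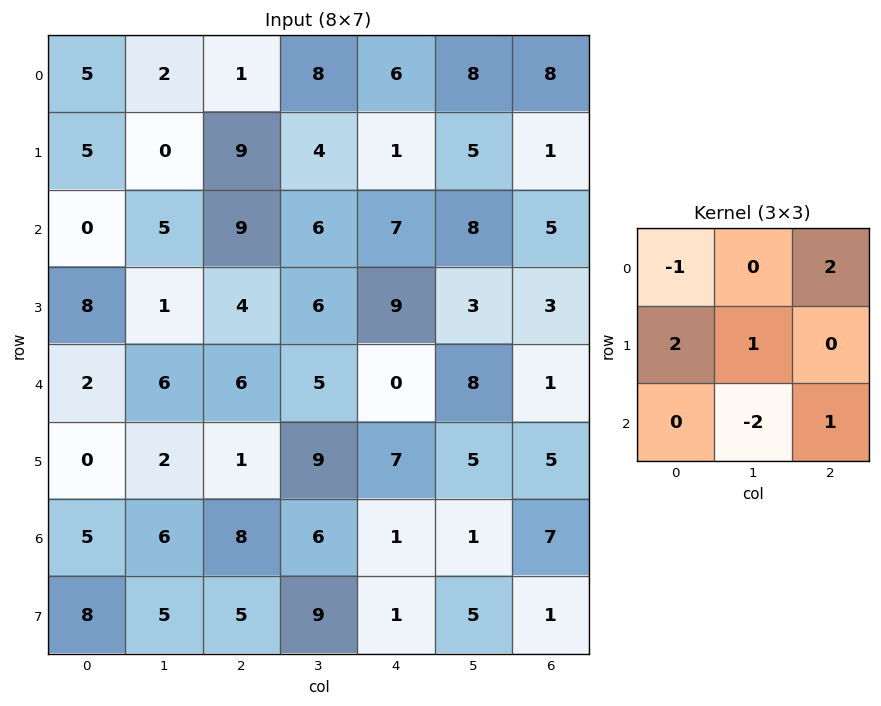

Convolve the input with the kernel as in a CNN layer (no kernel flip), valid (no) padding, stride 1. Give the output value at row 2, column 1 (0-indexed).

The receptive field on the input at this output position is [5 9 6 / 1 4 6 / 6 6 5]. Elementwise product with the kernel and sum: 5·-1 + 6·2 + 1·2 + 4·1 + 6·-2 + 5·1.

6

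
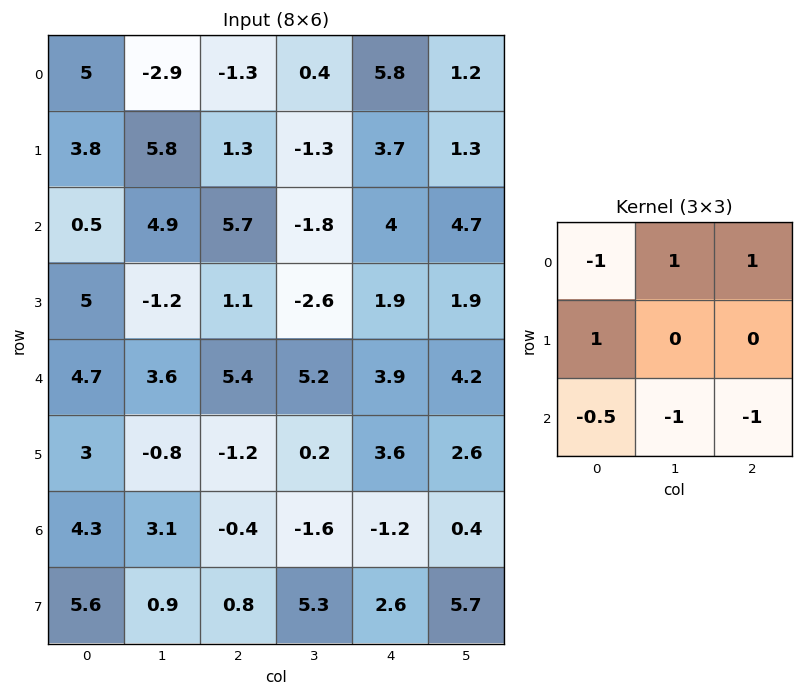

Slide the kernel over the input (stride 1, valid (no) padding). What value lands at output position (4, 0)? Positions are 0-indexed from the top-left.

2.45

The receptive field on the input at this output position is [4.7 3.6 5.4 / 3 -0.8 -1.2 / 4.3 3.1 -0.4]. Elementwise product with the kernel and sum: 4.7·-1 + 3.6·1 + 5.4·1 + 3·1 + 4.3·-0.5 + 3.1·-1 + -0.4·-1.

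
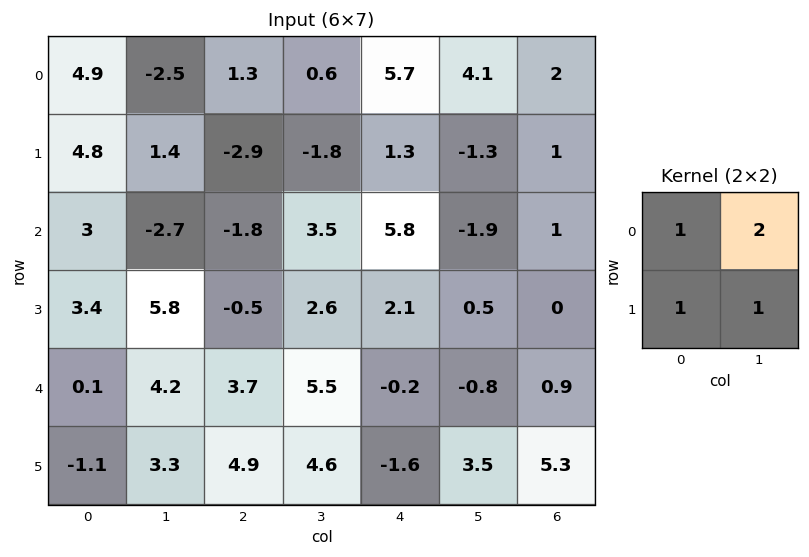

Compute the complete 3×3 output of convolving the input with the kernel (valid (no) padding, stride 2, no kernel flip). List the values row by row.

6.1 -2.2 13.9
6.8 7.3 4.6
10.7 24.2 0.1

Output[0,0]: The receptive field on the input at this output position is [4.9 -2.5 / 4.8 1.4]. Elementwise product with the kernel and sum: 4.9·1 + -2.5·2 + 4.8·1 + 1.4·1.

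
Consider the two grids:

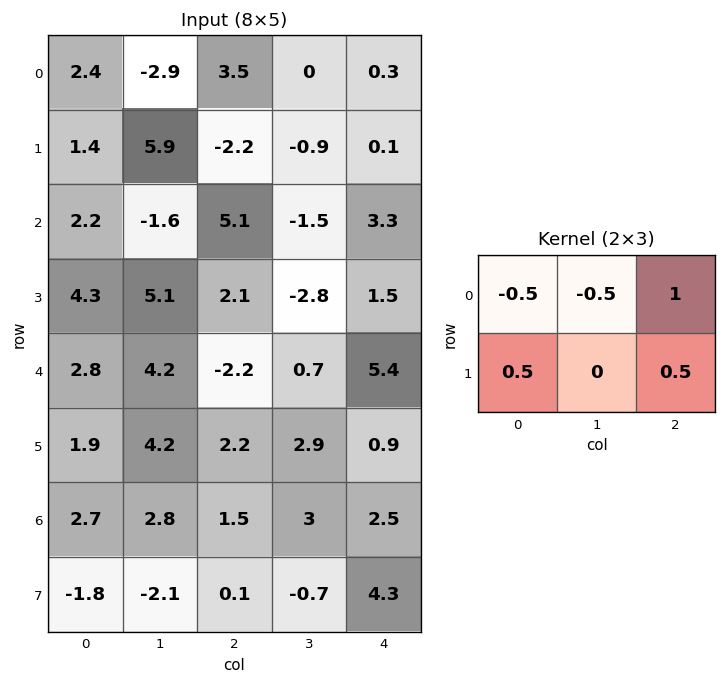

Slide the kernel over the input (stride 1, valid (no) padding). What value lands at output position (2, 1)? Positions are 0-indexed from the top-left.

-2.1

The receptive field on the input at this output position is [-1.6 5.1 -1.5 / 5.1 2.1 -2.8]. Elementwise product with the kernel and sum: -1.6·-0.5 + 5.1·-0.5 + -1.5·1 + 5.1·0.5 + -2.8·0.5.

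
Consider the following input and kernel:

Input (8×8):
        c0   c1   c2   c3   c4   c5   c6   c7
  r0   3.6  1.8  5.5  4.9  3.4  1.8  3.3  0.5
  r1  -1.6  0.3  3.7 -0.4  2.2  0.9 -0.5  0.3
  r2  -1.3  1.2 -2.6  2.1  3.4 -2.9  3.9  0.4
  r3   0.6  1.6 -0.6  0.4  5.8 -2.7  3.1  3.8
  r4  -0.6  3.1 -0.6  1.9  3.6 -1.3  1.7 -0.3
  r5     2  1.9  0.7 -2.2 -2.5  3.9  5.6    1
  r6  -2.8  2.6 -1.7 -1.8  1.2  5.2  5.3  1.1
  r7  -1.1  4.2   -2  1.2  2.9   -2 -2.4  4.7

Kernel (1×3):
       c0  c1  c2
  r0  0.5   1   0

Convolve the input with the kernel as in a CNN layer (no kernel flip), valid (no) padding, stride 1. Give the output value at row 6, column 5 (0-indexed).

7.9

The receptive field on the input at this output position is [5.2 5.3 1.1]. Elementwise product with the kernel and sum: 5.2·0.5 + 5.3·1.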